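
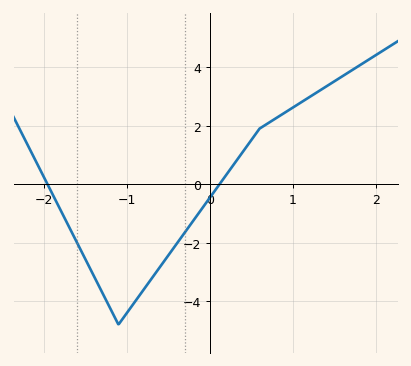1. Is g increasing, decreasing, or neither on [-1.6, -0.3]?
neither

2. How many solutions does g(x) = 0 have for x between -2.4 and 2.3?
2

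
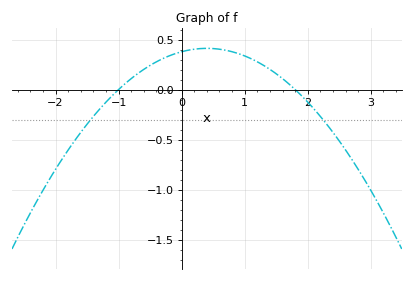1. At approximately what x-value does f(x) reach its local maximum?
0.4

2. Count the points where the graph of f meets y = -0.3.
2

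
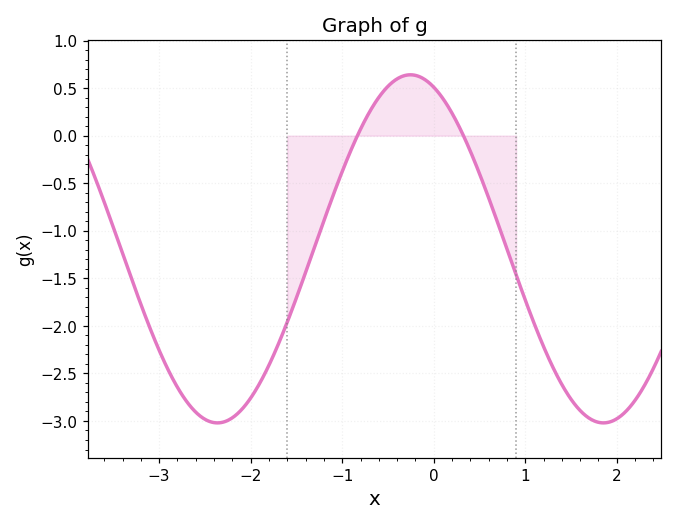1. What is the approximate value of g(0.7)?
-0.919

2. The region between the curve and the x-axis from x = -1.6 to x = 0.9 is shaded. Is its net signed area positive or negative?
negative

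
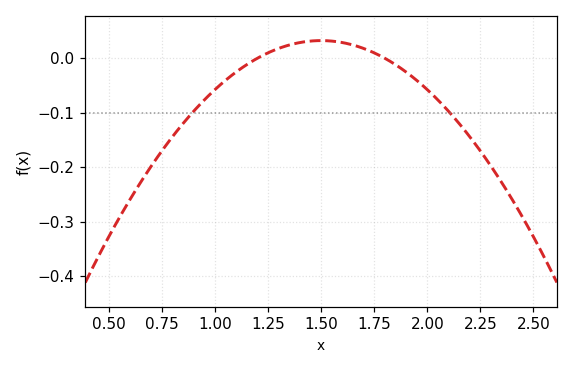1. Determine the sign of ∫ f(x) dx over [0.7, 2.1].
negative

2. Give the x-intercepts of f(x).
1.2, 1.8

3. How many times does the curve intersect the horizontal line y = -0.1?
2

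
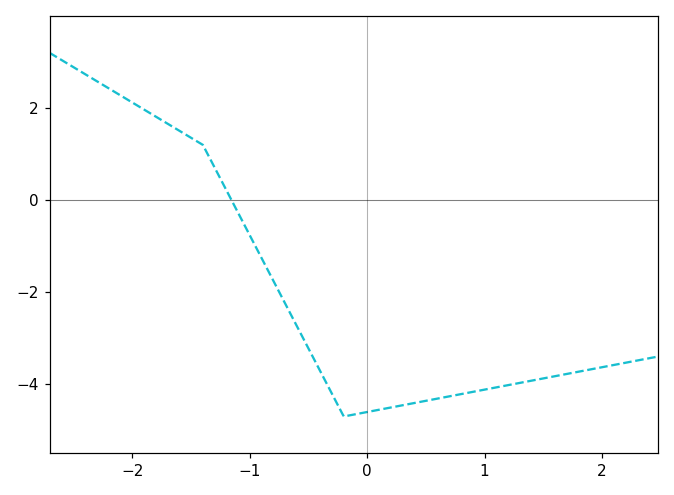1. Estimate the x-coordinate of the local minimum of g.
-0.2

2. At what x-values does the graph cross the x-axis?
-1.2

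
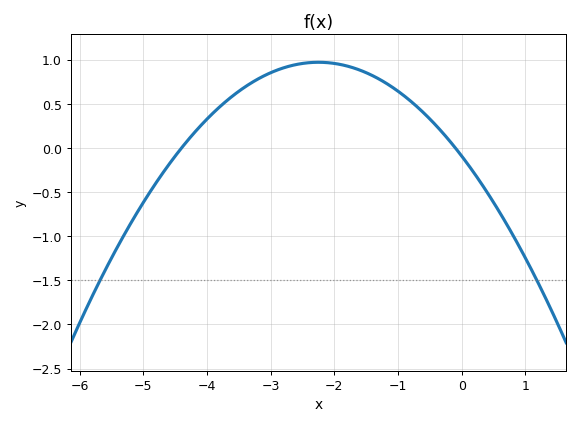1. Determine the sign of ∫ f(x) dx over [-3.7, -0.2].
positive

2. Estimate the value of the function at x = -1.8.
0.95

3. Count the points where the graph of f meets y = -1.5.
2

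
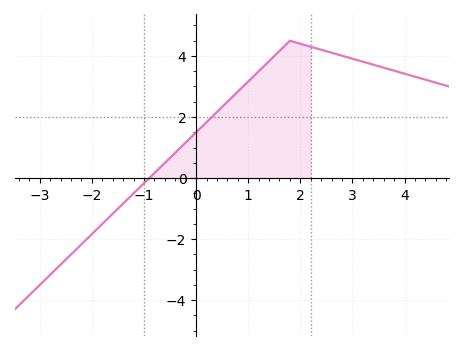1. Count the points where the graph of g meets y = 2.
1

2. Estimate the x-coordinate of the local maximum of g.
1.8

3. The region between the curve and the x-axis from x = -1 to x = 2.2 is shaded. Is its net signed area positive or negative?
positive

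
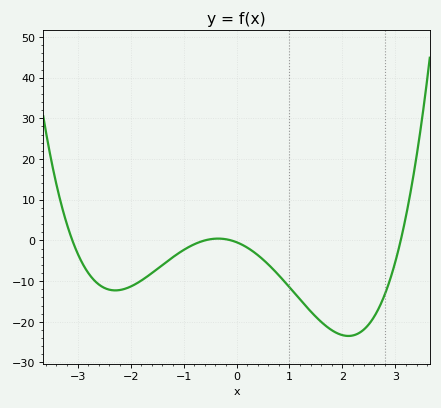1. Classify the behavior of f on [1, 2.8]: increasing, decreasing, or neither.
neither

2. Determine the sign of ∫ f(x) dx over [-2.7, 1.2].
negative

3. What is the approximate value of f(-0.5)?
0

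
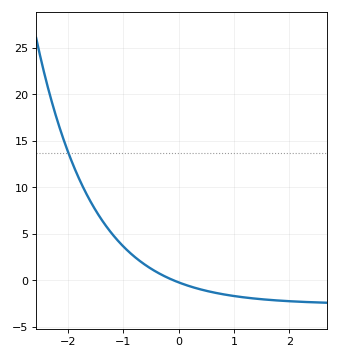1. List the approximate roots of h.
-0.1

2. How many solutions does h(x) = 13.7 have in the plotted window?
1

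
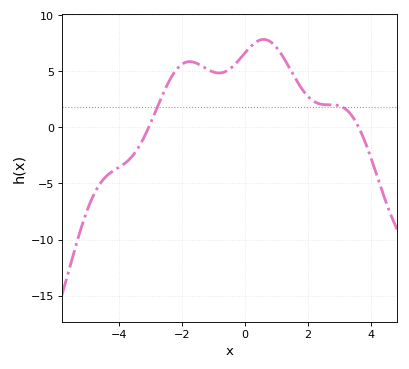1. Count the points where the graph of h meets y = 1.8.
2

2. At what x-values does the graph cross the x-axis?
-3.06, 3.62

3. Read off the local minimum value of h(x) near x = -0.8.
4.85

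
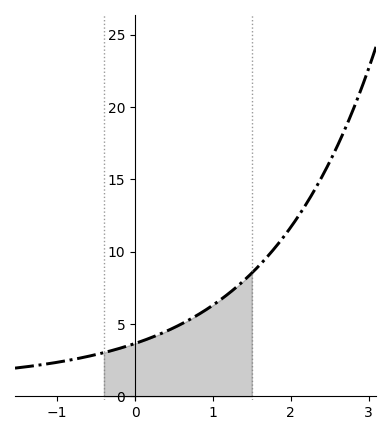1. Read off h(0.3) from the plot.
4.5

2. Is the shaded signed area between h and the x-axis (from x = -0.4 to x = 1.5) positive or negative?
positive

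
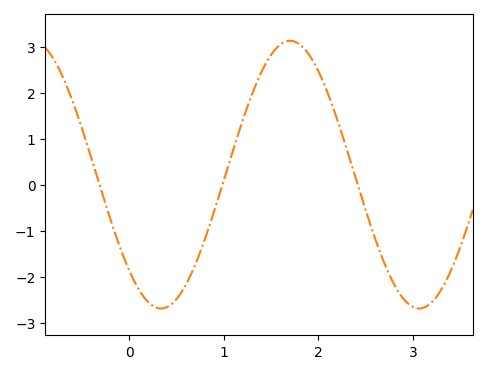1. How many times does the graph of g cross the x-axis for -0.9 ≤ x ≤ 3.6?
3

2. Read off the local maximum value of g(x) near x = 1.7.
3.1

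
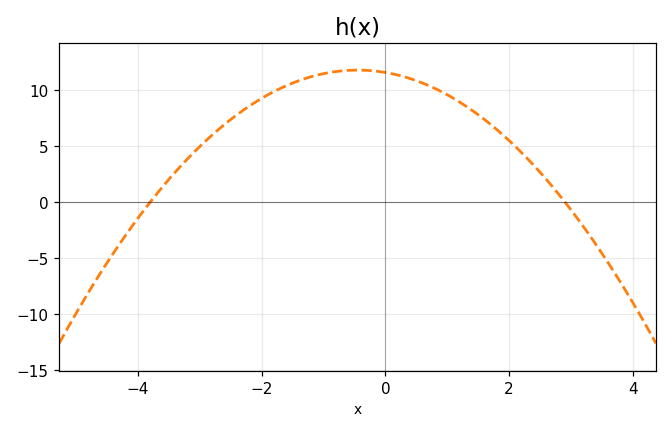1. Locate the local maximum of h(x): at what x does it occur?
-0.45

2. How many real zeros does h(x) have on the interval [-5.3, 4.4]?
2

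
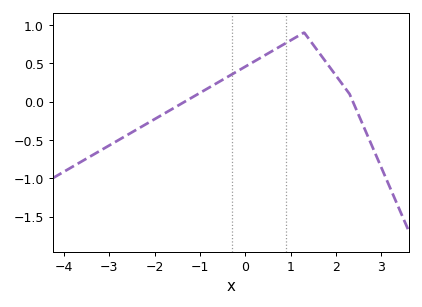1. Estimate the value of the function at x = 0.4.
0.592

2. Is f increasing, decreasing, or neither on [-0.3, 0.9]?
increasing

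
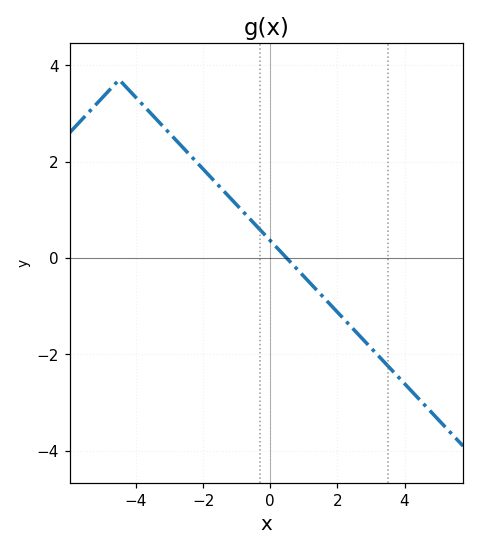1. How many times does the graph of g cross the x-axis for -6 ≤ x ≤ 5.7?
1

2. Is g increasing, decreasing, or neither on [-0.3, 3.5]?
decreasing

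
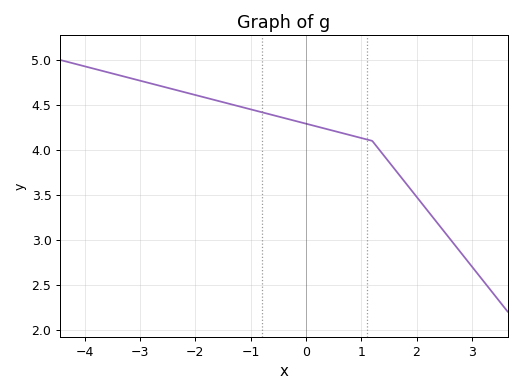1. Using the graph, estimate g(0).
4.29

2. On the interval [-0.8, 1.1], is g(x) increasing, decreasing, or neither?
decreasing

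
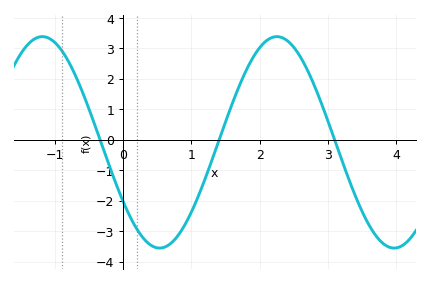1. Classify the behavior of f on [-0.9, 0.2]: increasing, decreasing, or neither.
decreasing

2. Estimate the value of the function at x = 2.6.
2.7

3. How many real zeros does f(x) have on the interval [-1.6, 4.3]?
3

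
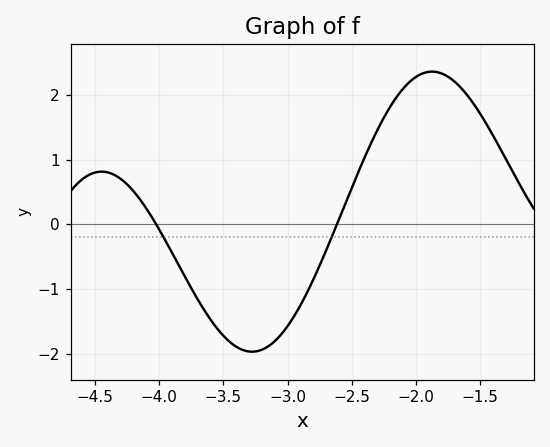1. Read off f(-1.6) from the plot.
2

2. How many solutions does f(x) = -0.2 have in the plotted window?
2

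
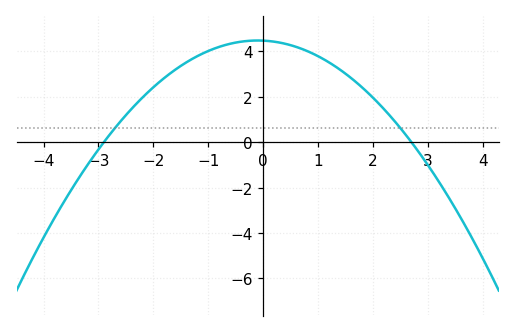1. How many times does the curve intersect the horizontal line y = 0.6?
2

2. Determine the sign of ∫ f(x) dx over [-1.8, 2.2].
positive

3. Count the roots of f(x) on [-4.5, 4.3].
2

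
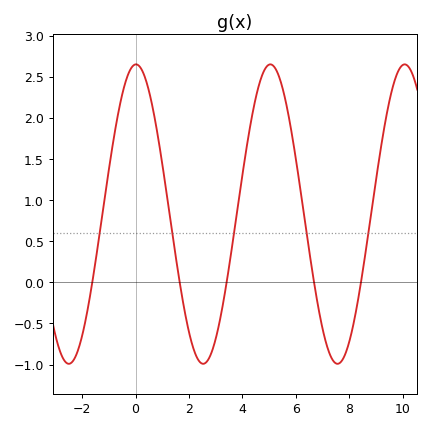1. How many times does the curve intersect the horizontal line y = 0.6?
5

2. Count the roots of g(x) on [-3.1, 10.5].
5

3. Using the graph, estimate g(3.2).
-0.4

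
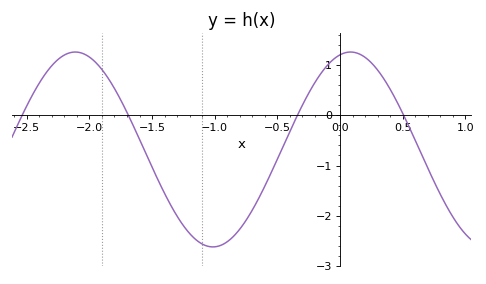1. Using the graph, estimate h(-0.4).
-0.3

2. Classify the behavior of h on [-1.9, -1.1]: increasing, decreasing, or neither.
decreasing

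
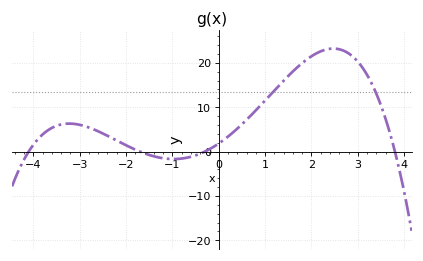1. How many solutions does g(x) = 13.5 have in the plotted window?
2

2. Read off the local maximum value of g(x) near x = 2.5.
23.2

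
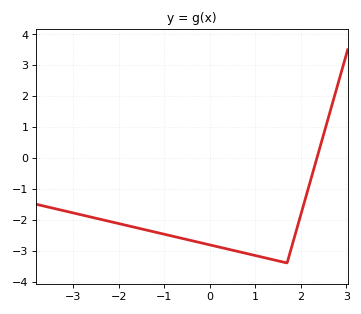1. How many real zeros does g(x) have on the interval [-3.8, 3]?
1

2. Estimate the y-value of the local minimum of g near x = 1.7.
-3.4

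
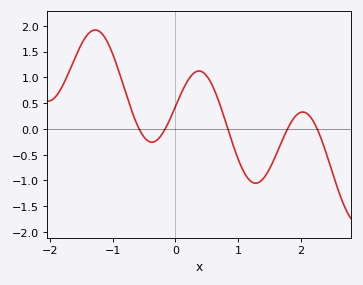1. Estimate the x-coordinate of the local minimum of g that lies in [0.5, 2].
1.3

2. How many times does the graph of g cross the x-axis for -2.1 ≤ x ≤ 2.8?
5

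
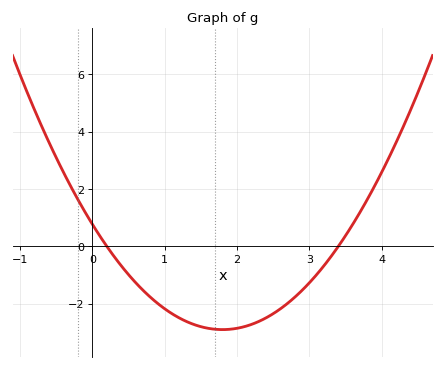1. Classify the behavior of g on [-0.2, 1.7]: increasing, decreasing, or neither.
decreasing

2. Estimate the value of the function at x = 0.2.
0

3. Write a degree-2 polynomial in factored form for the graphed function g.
y = 1.13(x - 0.2)(x - 3.4)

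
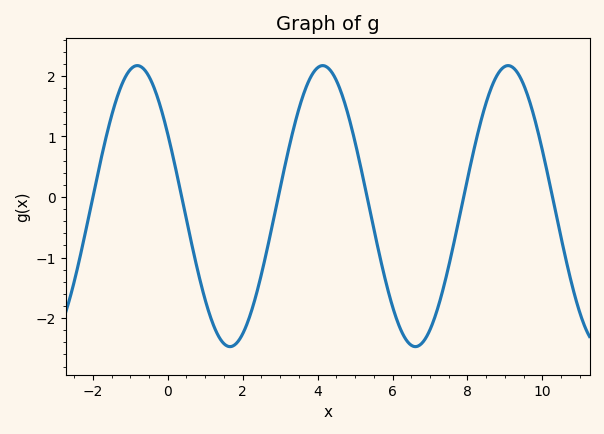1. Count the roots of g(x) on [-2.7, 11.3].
6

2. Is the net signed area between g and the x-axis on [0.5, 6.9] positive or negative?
negative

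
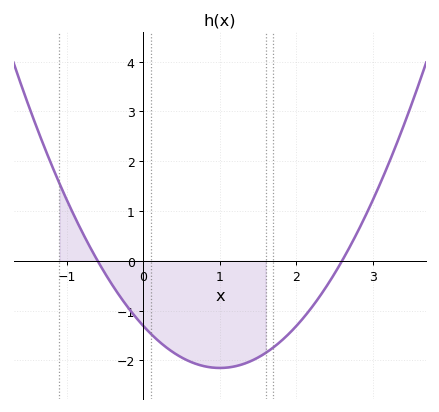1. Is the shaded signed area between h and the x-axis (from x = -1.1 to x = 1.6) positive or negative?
negative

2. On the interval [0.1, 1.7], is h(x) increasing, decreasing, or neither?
neither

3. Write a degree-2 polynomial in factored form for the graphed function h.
y = 0.84(x + 0.6)(x - 2.6)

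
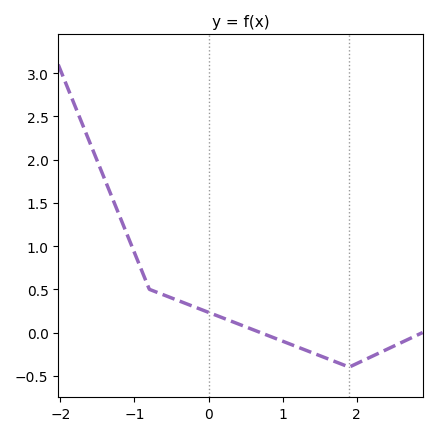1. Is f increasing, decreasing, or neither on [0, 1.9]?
decreasing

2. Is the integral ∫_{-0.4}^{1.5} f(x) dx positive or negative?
positive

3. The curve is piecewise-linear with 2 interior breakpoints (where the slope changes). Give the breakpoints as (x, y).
(-0.8, 0.5); (1.9, -0.4)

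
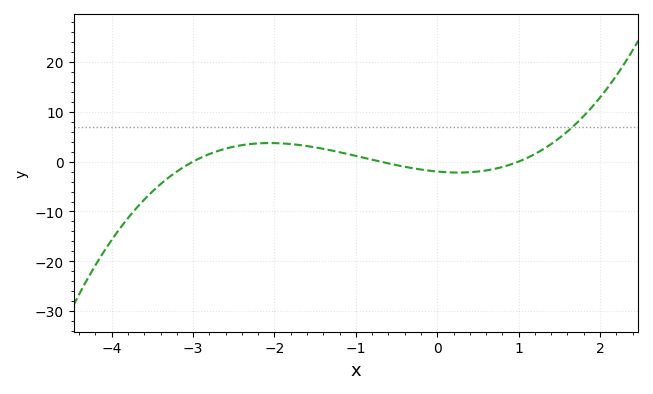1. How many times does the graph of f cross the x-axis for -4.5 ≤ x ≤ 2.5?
3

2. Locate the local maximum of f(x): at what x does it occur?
-2.06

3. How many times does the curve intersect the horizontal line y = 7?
1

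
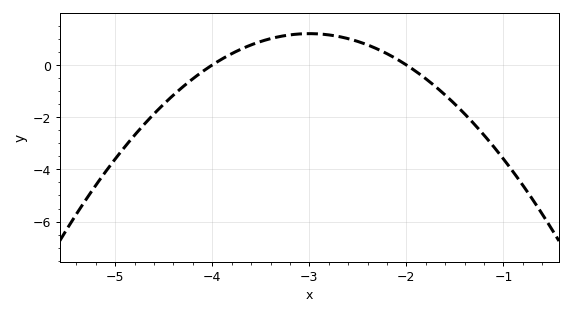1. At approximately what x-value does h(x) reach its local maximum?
-3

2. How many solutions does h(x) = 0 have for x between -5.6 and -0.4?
2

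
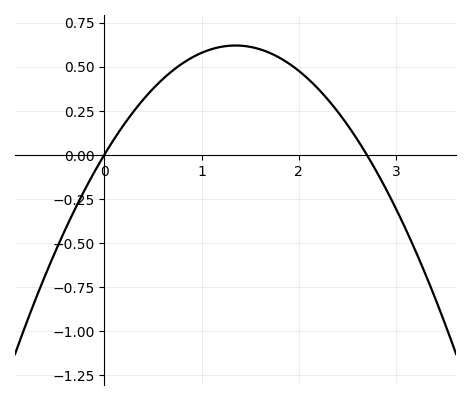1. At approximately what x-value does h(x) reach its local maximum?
1.35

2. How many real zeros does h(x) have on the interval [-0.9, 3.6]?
2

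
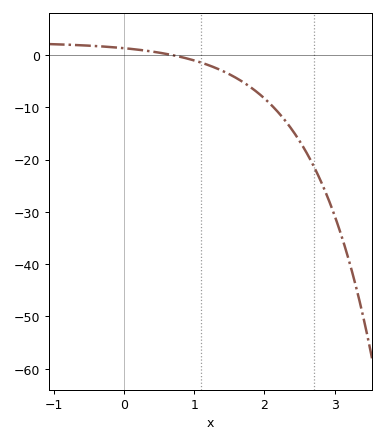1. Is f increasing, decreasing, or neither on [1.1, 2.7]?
decreasing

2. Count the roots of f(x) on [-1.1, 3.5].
1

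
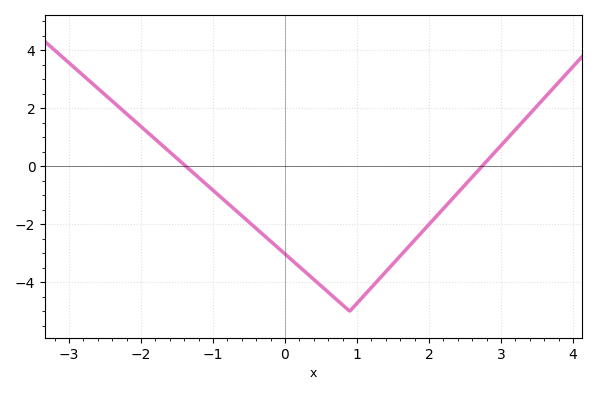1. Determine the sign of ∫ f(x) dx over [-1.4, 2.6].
negative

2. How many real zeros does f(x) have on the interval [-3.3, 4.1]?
2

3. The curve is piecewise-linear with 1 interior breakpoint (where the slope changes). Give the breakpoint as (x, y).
(0.9, -5)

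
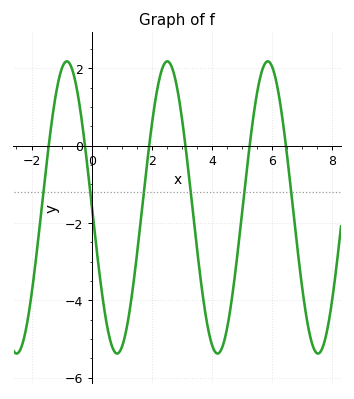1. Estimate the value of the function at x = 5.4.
0.8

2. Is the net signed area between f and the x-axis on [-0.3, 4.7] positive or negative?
negative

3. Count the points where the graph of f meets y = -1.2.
6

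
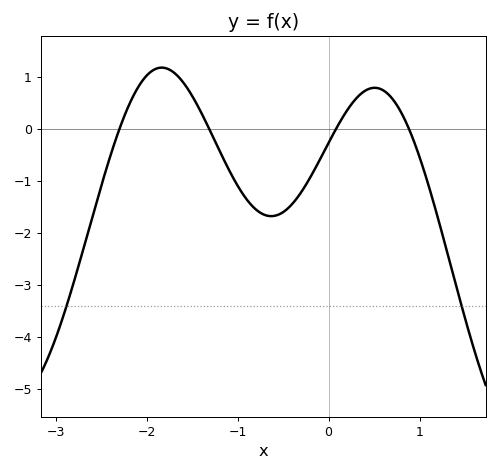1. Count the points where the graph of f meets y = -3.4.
2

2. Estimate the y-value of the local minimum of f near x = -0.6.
-1.7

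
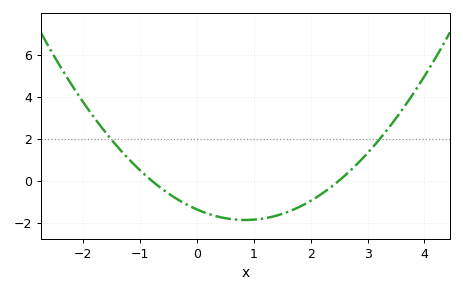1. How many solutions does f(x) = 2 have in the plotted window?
2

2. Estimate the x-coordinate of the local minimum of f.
0.8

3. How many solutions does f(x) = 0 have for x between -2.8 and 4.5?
2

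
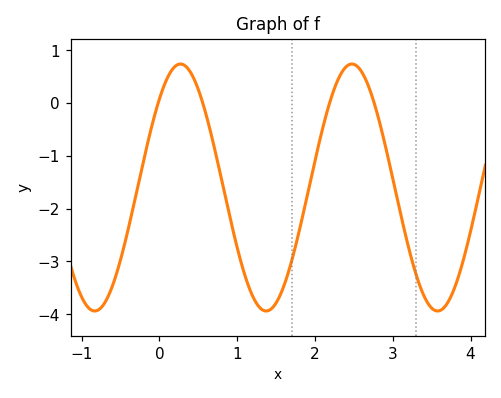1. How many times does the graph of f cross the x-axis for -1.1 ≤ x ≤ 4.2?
4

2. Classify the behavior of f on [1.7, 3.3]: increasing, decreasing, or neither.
neither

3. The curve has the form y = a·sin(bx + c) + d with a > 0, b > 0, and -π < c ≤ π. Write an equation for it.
y = 2.34sin(2.85x + 0.802) - 1.6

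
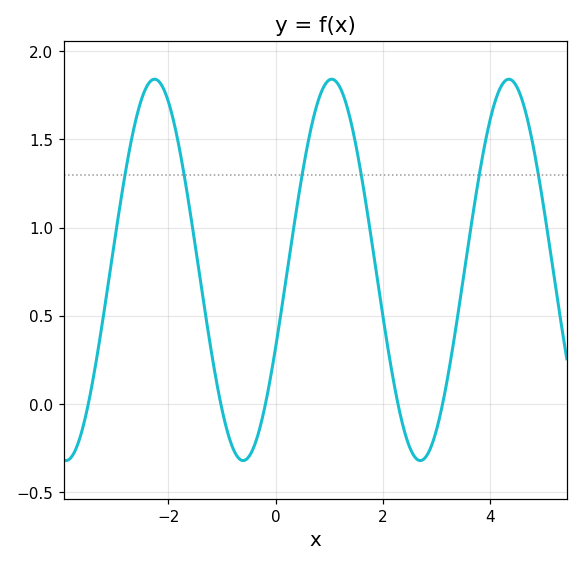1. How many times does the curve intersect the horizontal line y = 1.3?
6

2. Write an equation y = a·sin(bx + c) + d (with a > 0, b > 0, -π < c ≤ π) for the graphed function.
y = 1.08sin(1.9x - 0.42) + 0.76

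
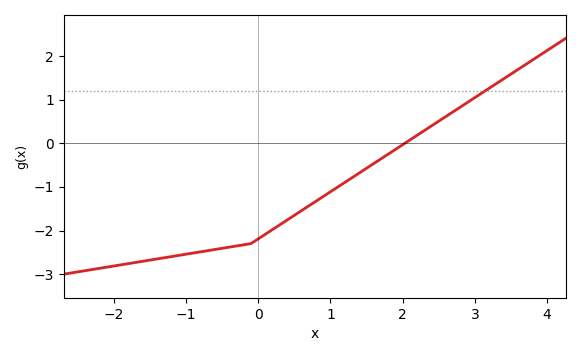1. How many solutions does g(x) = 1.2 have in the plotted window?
1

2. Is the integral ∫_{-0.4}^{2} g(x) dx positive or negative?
negative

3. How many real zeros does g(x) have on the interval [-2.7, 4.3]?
1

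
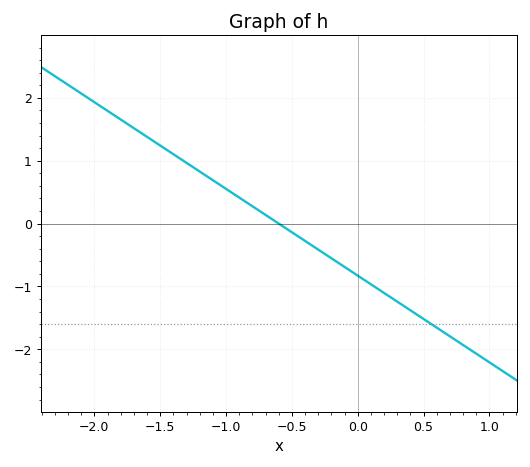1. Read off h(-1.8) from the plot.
1.66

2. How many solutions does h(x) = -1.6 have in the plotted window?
1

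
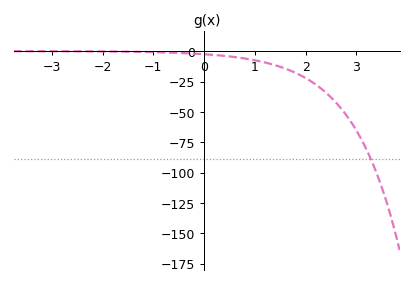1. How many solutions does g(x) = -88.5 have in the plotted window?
1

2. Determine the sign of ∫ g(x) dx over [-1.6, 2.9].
negative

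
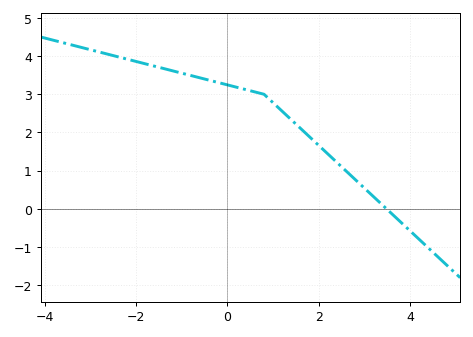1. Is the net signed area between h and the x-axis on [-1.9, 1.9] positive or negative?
positive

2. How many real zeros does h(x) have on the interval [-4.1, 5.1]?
1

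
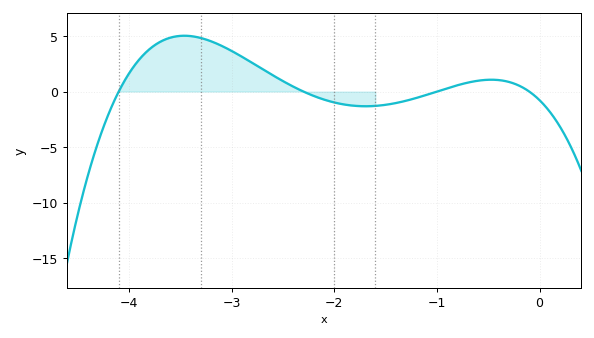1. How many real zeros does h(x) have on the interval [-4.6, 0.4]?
4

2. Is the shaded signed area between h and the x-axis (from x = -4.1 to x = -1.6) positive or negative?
positive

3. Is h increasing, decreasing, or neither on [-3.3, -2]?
decreasing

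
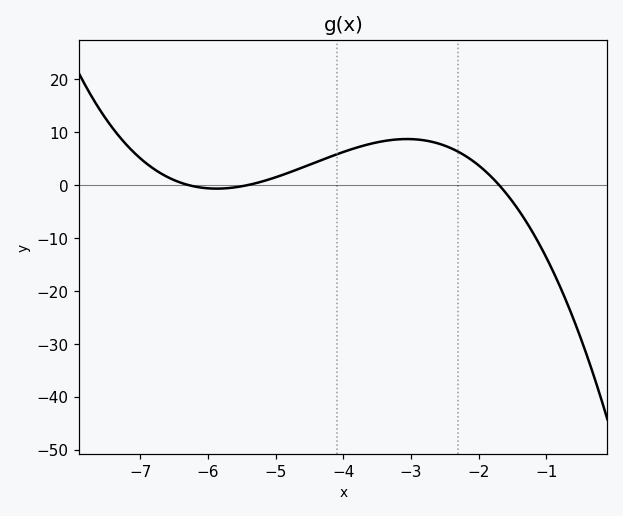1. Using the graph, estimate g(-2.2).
5.51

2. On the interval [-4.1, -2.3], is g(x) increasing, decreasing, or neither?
neither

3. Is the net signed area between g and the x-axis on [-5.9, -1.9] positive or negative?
positive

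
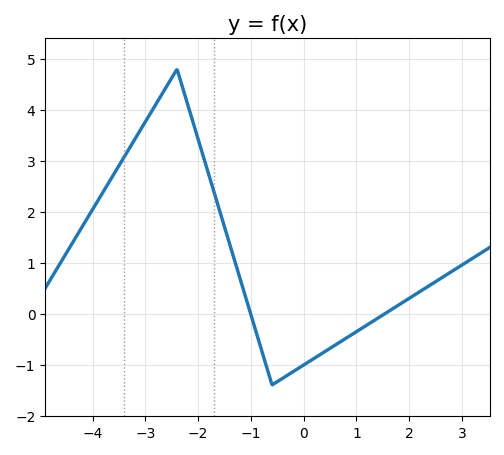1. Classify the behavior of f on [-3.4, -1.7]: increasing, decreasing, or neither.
neither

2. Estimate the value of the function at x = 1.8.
0.17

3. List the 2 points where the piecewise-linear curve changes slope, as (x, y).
(-2.4, 4.8); (-0.6, -1.4)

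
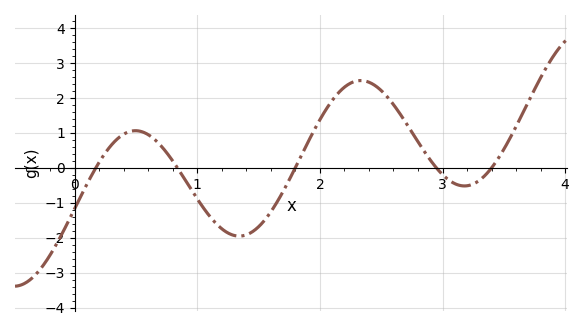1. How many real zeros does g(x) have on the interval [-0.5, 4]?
5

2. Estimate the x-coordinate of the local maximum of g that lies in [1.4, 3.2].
2.3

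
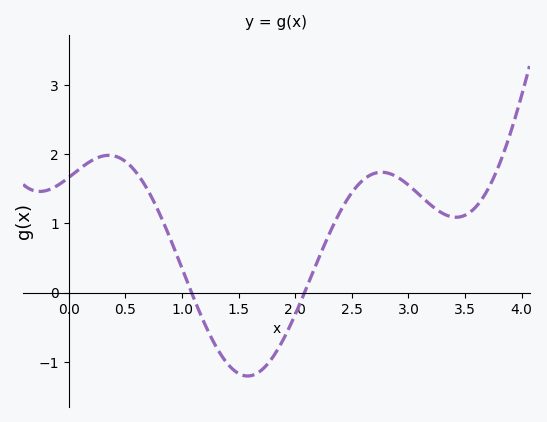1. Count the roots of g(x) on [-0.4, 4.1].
2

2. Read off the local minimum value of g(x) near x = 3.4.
1.09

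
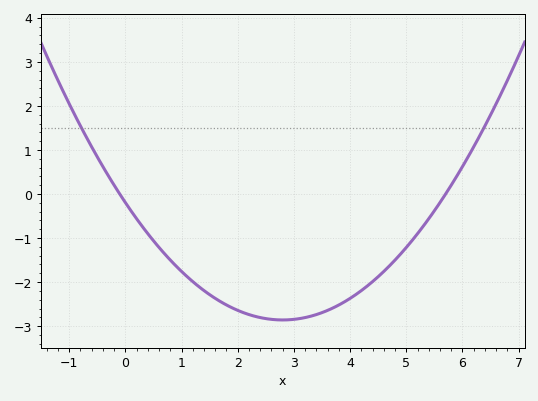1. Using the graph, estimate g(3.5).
-2.7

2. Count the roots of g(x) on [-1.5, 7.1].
2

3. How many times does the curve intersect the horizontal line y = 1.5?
2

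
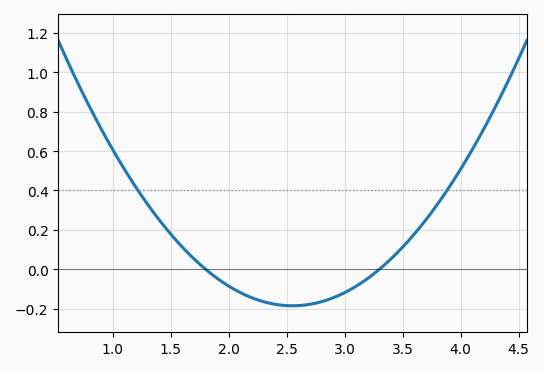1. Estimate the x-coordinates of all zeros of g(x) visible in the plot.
1.8, 3.3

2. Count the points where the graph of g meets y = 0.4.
2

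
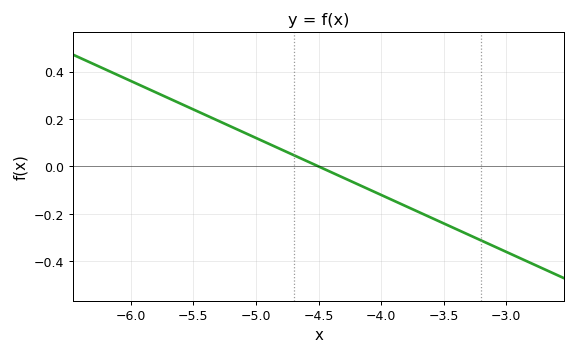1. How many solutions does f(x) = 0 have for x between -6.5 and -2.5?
1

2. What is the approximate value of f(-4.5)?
0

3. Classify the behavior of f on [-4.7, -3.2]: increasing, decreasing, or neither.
decreasing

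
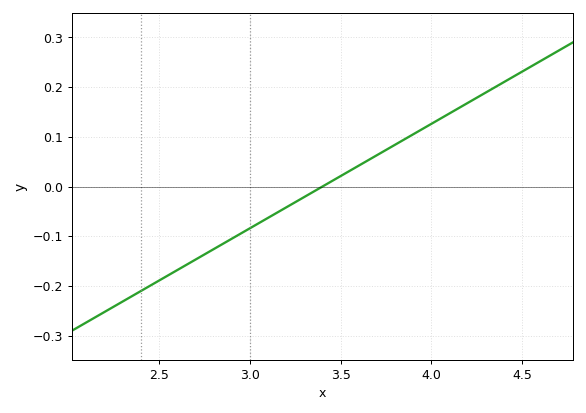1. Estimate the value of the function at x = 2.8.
-0.13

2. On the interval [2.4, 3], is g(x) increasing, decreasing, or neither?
increasing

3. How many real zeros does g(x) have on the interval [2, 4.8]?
1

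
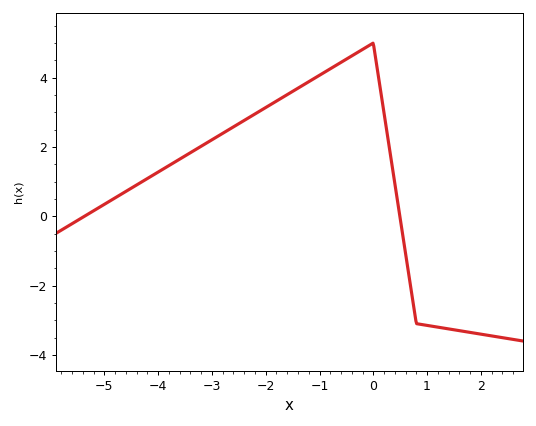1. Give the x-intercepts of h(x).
-5.4, 0.4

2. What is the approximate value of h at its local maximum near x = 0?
5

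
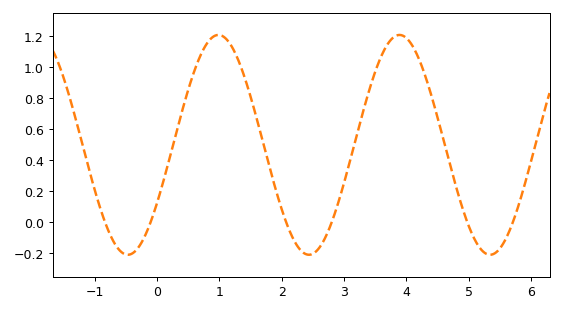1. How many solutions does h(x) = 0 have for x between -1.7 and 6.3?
6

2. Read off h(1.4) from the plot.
0.94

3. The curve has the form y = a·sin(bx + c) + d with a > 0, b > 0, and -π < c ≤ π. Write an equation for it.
y = 0.71sin(2.2x - 0.55) + 0.5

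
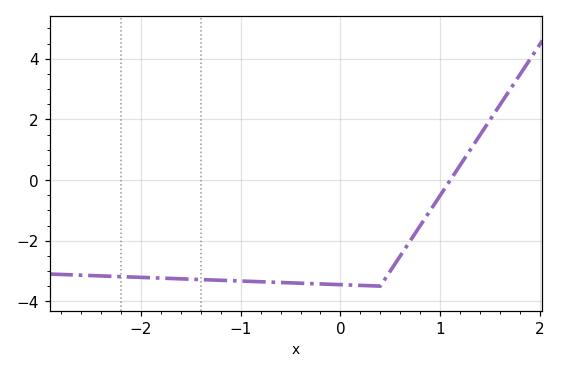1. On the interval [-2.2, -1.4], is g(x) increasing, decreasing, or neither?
decreasing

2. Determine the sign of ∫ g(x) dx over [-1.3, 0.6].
negative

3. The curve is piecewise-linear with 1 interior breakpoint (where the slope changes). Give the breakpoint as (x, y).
(0.4, -3.5)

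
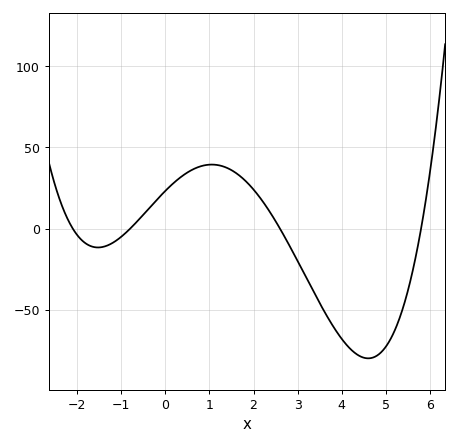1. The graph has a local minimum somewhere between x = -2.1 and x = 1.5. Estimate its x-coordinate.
-1.6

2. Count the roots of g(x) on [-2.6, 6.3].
4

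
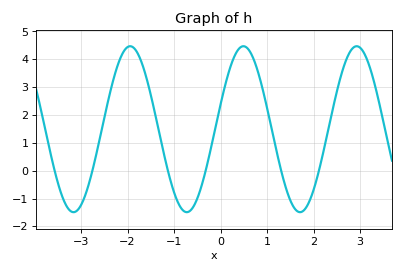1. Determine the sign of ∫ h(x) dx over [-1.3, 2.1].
positive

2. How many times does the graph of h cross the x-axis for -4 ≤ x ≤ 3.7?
6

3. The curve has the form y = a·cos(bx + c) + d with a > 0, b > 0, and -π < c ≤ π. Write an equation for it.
y = 2.98cos(2.6x - 1.3) + 1.49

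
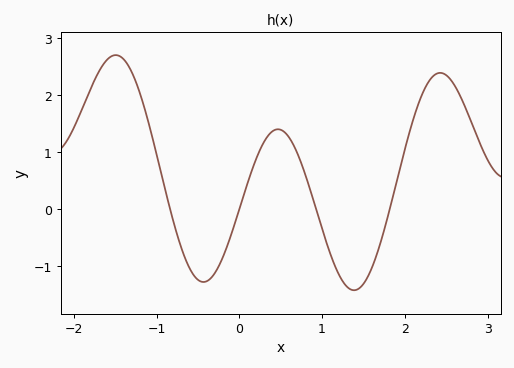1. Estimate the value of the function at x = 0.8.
0.6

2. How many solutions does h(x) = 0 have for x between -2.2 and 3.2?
4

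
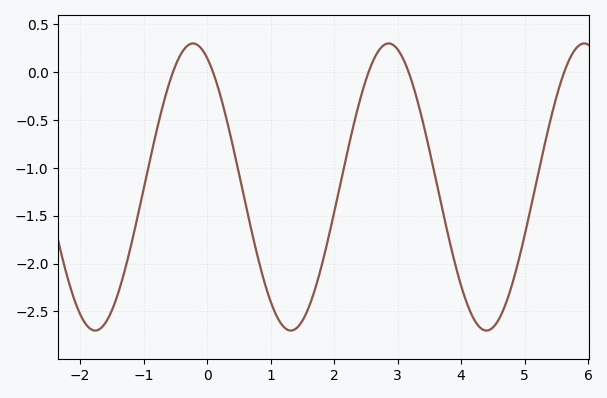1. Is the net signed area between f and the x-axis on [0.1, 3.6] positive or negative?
negative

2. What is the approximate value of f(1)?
-2.39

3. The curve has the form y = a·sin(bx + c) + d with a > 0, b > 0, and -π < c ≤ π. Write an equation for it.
y = 1.5sin(2.04x + 2.02) - 1.2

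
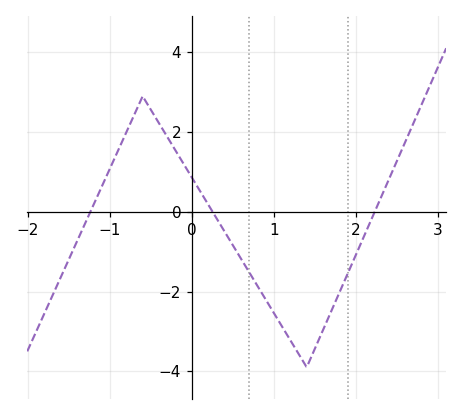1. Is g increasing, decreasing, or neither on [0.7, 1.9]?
neither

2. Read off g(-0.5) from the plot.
2.6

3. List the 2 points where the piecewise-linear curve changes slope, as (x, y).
(-0.6, 2.9); (1.4, -3.9)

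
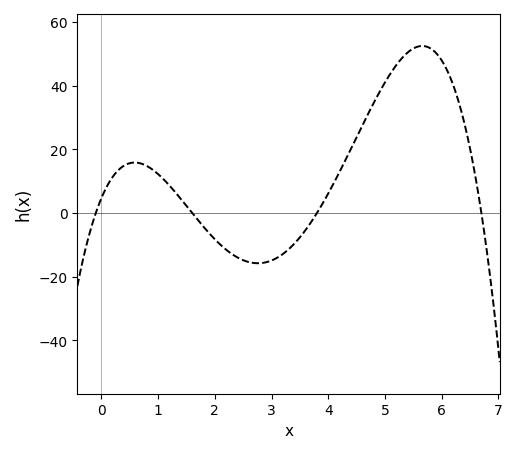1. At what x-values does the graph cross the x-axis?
-0.1, 1.6, 3.8, 6.7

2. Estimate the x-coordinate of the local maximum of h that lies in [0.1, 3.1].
0.6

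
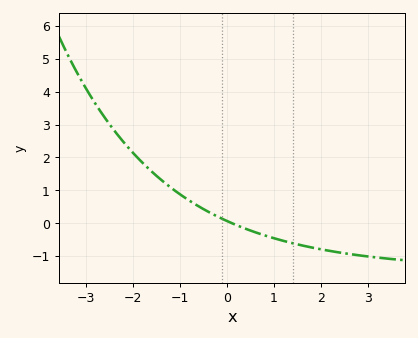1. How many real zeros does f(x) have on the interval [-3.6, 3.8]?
1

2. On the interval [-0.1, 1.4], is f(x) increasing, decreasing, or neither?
decreasing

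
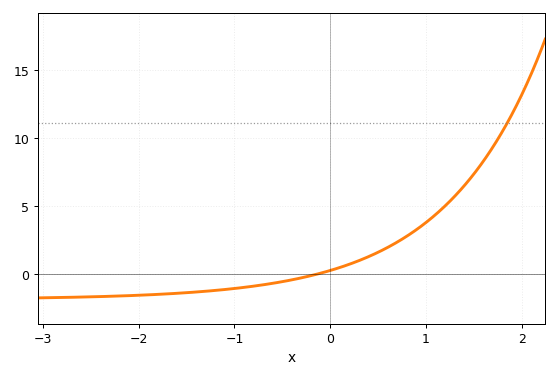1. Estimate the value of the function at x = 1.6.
8.5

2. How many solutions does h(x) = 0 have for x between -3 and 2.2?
1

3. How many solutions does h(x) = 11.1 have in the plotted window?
1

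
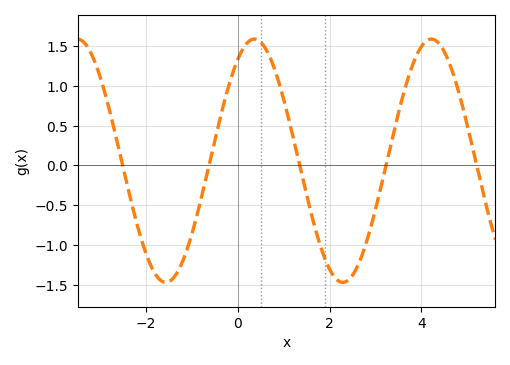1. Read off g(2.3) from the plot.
-1.47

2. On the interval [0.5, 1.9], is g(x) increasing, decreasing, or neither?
decreasing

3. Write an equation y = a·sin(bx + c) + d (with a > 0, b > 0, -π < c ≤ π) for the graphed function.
y = 1.53sin(1.63x + 0.98) + 0.06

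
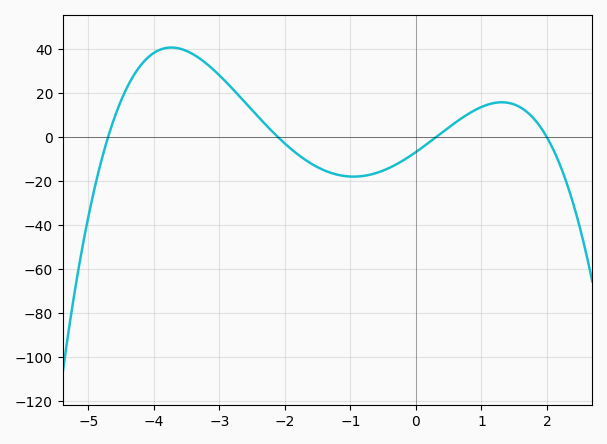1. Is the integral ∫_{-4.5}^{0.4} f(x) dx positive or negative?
positive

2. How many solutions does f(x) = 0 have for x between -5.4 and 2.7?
4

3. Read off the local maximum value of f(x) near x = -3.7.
40.9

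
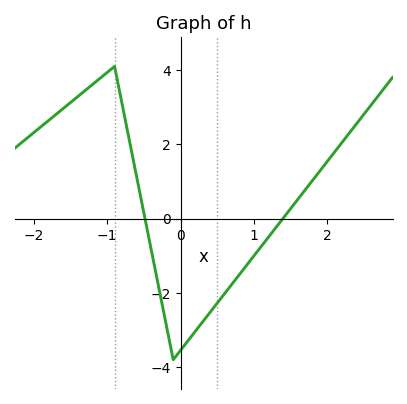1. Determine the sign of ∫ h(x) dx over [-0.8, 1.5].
negative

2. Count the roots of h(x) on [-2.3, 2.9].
2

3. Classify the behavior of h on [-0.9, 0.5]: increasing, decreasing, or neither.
neither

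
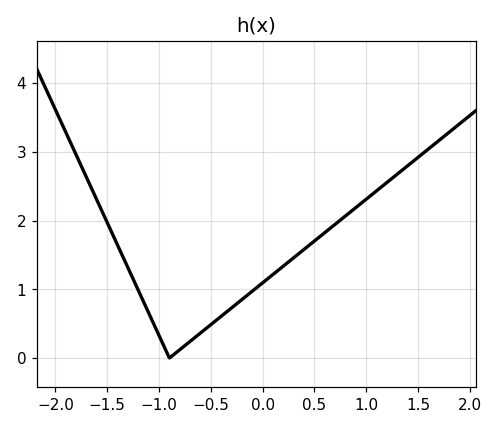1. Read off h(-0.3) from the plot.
0.7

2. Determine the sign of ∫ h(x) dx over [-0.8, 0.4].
positive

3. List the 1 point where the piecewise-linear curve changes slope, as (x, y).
(-0.9, 0)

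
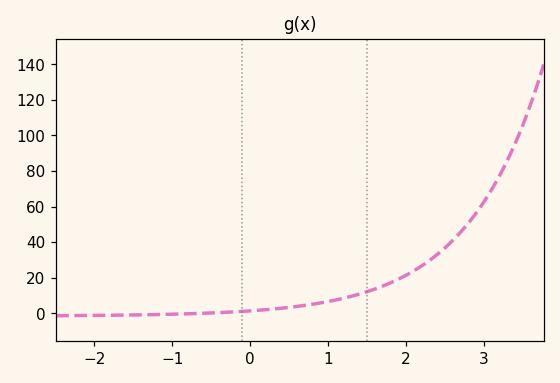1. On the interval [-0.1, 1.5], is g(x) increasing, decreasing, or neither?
increasing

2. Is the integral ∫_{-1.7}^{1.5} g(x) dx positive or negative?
positive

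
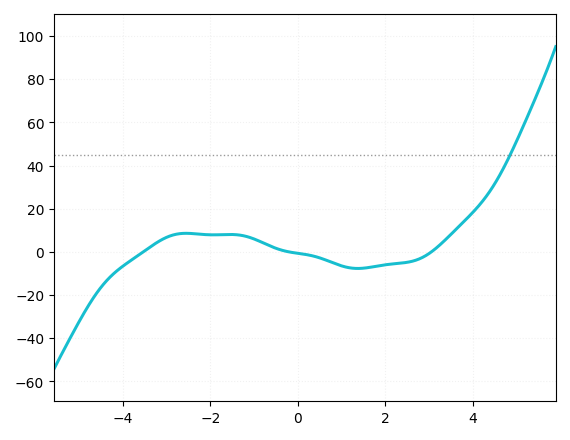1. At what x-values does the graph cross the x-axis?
-3.6, -0.2, 3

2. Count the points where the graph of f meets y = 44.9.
1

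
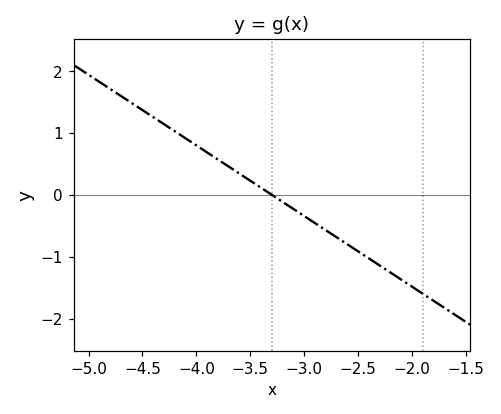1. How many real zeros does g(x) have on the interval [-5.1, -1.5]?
1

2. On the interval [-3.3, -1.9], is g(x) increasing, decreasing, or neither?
decreasing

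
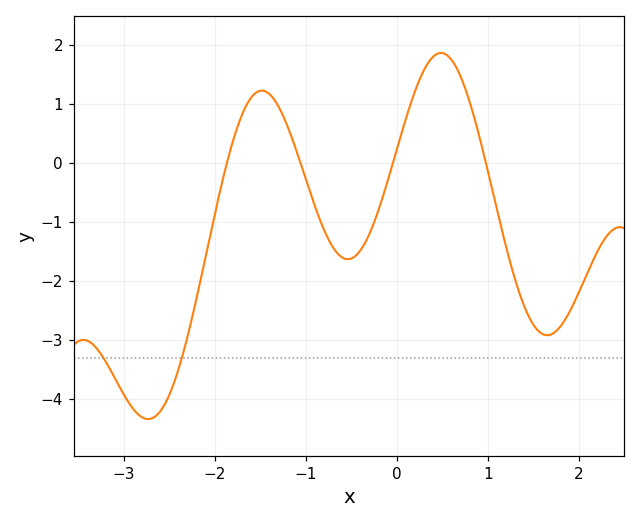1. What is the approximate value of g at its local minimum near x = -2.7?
-4.3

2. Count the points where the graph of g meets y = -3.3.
2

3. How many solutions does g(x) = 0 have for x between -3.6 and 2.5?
4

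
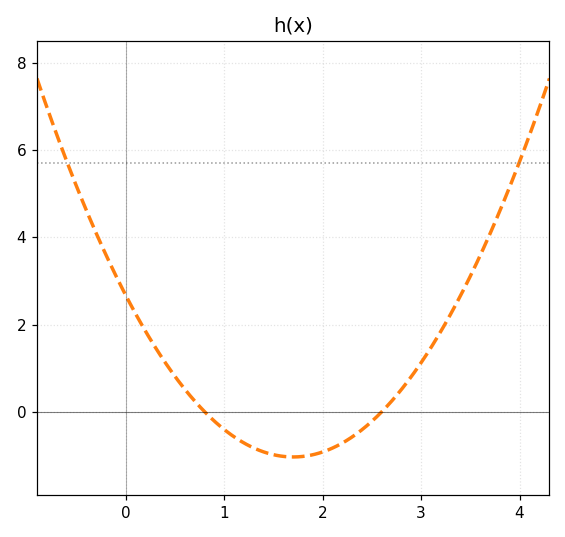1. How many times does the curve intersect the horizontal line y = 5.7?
2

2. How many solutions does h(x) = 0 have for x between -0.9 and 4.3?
2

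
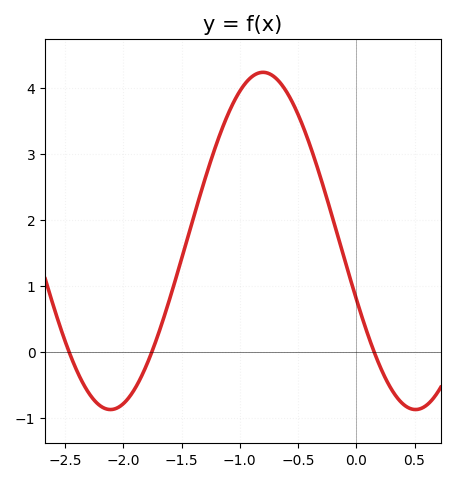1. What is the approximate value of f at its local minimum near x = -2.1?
-0.87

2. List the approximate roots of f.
-2.46, -1.75, 0.154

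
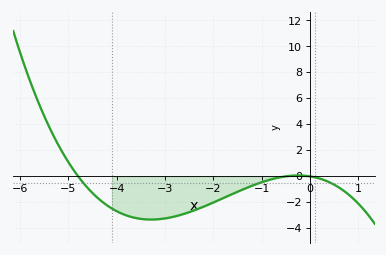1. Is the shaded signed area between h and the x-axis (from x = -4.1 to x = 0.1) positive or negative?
negative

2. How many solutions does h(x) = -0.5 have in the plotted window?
3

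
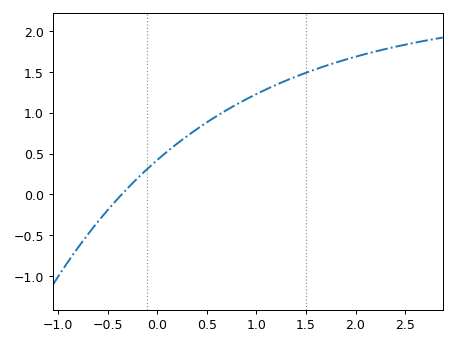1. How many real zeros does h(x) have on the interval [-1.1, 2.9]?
1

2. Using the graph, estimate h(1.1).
1.29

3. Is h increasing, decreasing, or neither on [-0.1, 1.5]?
increasing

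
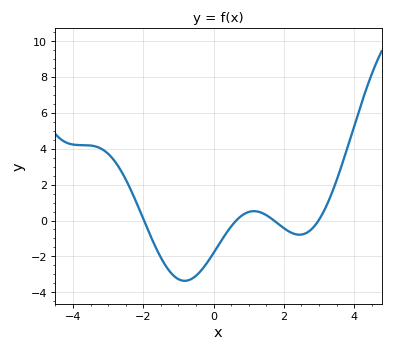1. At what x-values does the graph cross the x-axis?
-2, 0.6, 1.8, 3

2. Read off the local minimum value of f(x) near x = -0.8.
-3.4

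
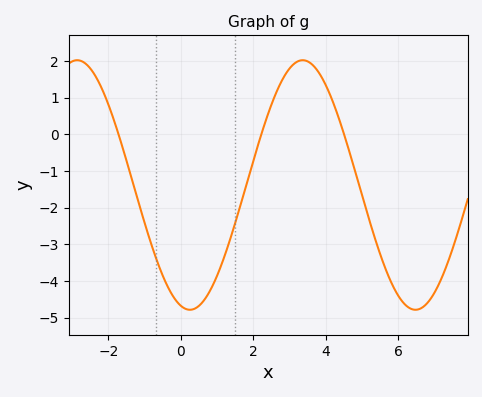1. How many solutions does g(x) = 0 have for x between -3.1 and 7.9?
3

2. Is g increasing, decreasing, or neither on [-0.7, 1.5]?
neither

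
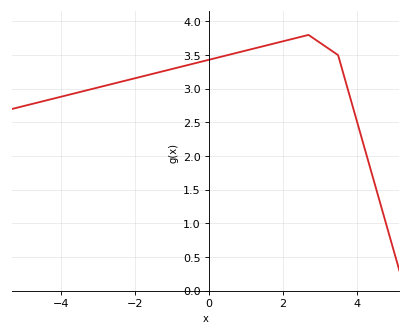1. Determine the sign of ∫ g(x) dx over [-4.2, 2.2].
positive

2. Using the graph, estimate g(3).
3.69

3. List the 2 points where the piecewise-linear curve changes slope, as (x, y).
(2.7, 3.8); (3.5, 3.5)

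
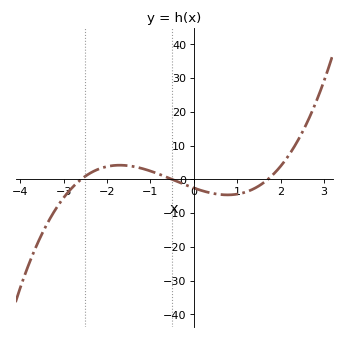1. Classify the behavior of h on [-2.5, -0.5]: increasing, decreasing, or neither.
neither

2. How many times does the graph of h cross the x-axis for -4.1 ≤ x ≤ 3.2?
3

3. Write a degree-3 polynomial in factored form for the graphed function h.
y = 1.15(x + 2.6)(x + 0.5)(x - 1.7)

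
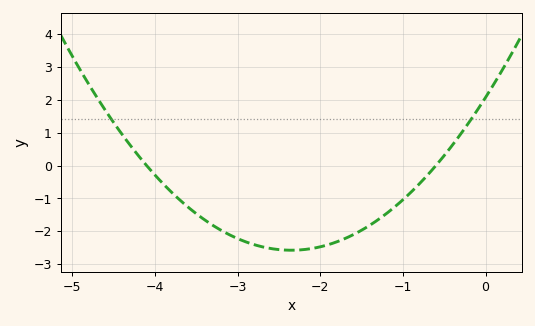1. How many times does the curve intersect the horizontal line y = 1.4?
2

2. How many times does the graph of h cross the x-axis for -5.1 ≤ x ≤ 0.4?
2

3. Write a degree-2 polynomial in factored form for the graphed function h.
y = 0.84(x + 4.1)(x + 0.6)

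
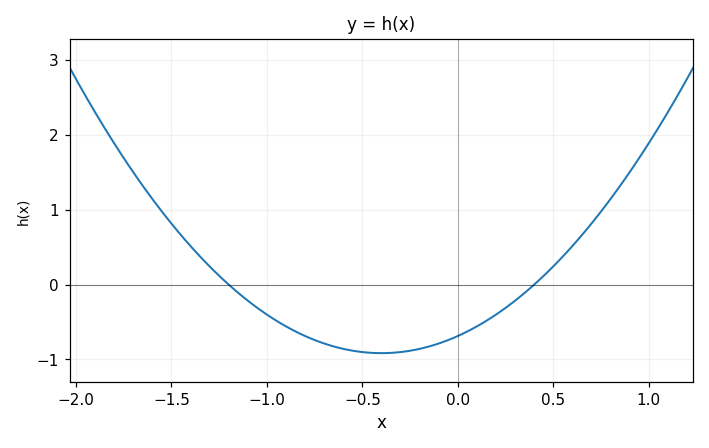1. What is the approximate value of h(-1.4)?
0.5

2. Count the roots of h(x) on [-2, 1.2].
2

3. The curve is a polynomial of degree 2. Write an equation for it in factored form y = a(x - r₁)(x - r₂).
y = 1.43(x + 1.2)(x - 0.4)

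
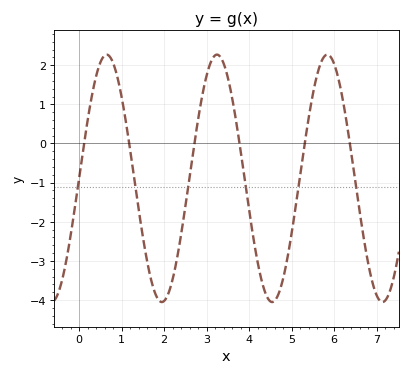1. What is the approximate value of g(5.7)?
2.09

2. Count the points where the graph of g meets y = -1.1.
6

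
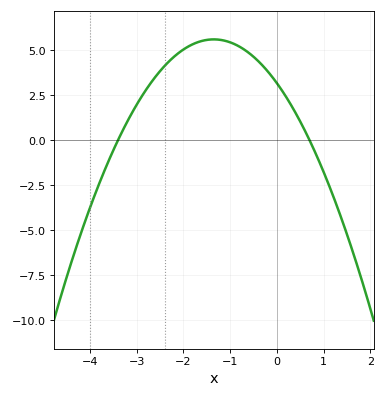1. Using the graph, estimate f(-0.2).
3.83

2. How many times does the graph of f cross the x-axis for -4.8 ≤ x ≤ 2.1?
2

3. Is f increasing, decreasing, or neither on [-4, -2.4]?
increasing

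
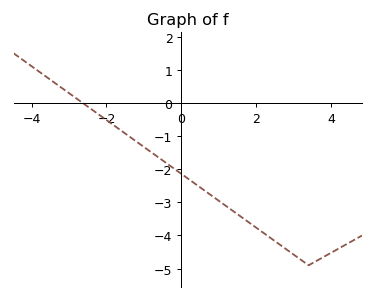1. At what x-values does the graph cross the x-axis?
-2.63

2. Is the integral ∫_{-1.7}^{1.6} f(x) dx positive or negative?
negative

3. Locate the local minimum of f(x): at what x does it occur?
3.4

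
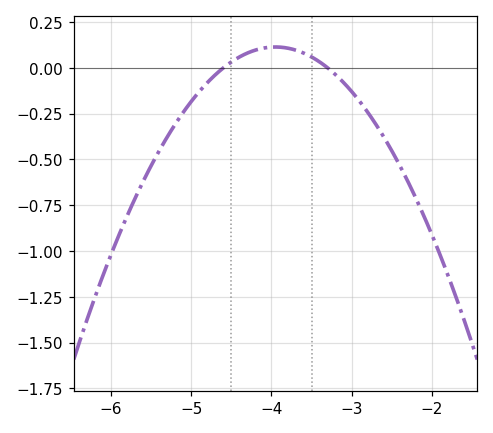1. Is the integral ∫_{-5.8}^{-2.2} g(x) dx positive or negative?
negative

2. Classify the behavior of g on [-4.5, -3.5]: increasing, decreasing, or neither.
neither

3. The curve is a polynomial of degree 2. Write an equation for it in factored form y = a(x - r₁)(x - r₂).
y = -0.27(x + 4.6)(x + 3.3)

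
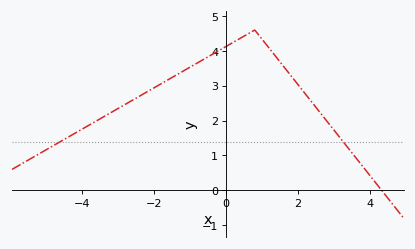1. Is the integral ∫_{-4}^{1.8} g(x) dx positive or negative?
positive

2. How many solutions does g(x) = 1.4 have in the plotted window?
2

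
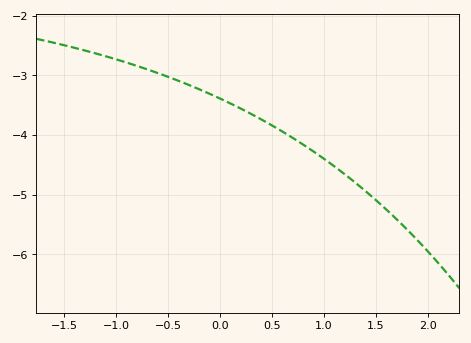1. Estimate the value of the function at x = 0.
-3.39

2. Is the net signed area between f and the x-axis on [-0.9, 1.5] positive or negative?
negative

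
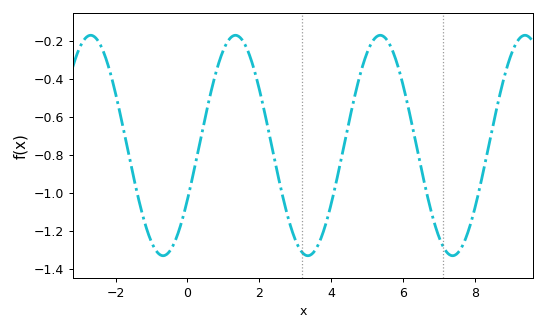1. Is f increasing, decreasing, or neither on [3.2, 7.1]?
neither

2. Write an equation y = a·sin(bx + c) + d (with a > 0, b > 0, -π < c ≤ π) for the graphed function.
y = 0.58sin(1.56x - 0.512) - 0.75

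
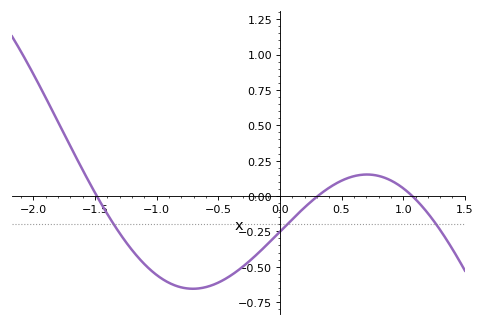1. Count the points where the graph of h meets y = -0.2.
3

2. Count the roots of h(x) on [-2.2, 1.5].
3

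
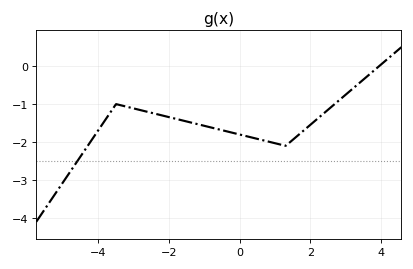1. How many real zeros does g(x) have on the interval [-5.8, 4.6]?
1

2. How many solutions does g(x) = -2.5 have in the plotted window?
1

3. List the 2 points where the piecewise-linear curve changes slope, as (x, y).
(-3.5, -1); (1.3, -2.1)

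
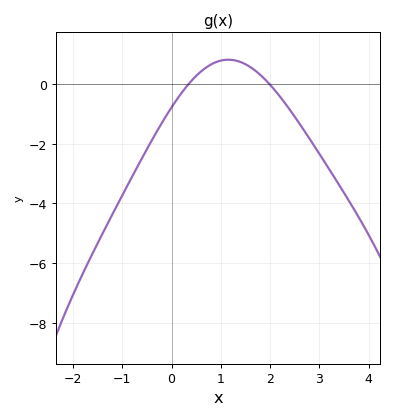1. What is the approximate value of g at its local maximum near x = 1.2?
0.8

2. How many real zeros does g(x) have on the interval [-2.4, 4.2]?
2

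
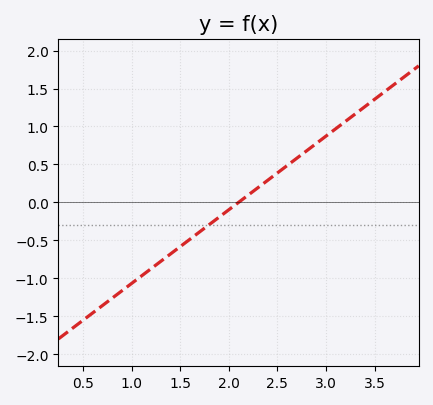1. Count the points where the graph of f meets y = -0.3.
1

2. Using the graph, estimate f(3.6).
1.46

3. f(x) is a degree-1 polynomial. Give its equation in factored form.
y = 0.97(x - 2.1)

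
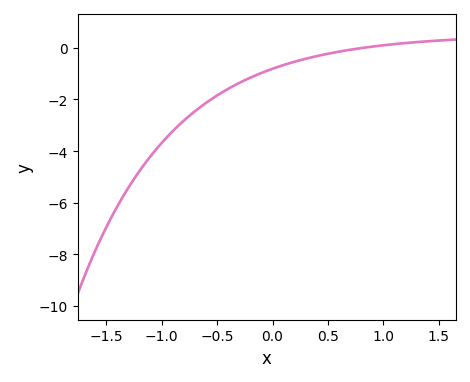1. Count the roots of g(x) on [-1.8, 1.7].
1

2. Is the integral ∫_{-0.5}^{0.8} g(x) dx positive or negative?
negative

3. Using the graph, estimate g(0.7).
0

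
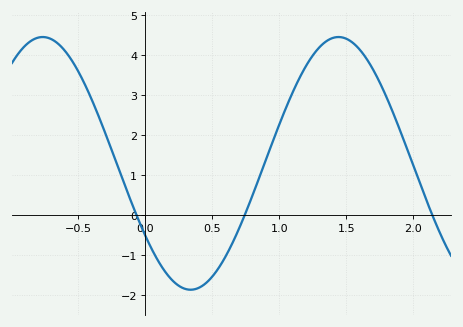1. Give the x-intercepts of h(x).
-0.062, 0.742, 2.14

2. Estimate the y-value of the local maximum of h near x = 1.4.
4.46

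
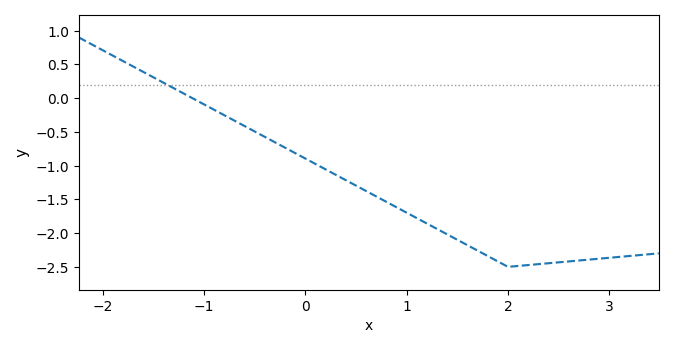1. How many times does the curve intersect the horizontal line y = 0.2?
1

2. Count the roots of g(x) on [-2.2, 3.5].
1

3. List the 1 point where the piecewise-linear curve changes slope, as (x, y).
(2, -2.5)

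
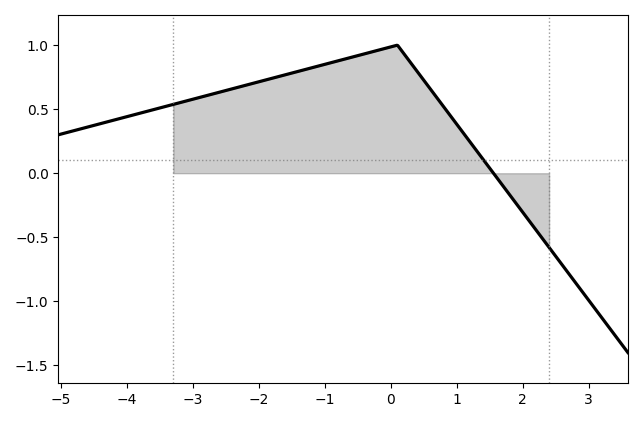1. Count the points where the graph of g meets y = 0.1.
1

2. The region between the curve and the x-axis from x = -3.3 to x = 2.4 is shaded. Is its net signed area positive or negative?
positive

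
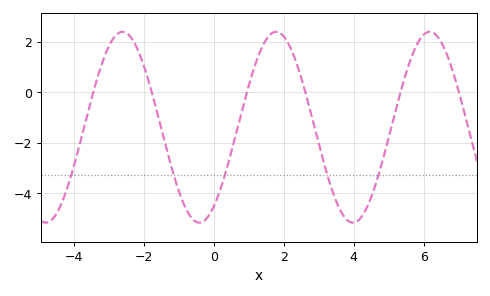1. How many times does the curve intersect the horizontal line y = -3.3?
5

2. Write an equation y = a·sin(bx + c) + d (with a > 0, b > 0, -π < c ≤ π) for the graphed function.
y = 3.78sin(1.4x - 0.97) - 1.39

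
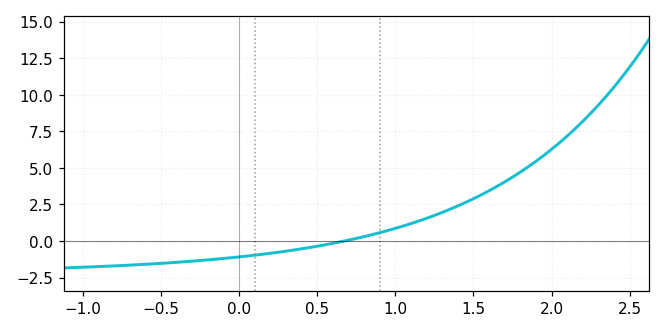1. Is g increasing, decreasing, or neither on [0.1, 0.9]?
increasing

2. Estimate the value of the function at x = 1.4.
2.4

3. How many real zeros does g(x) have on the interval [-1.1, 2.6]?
1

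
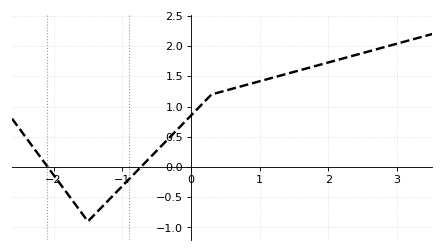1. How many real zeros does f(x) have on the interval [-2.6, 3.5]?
2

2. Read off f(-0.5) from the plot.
0.25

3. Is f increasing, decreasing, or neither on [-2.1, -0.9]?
neither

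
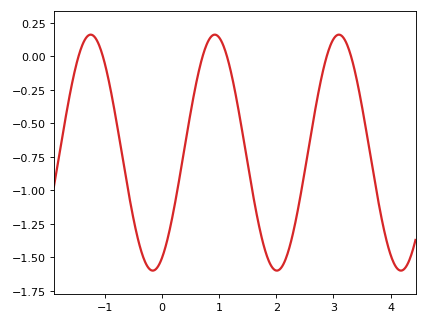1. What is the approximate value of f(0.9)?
0.158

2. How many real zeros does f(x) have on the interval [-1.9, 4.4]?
6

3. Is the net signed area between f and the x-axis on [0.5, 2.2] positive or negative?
negative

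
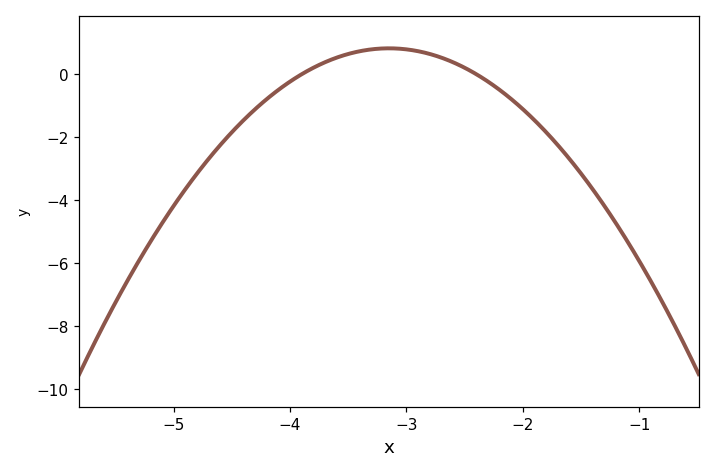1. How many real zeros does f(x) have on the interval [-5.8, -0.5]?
2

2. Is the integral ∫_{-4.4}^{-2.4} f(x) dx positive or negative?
positive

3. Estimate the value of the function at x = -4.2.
-0.8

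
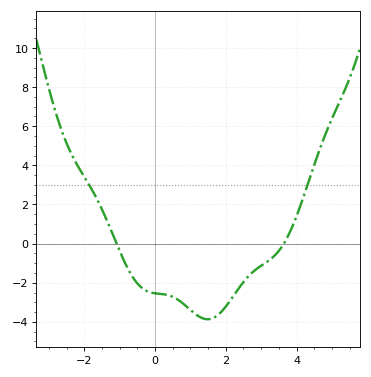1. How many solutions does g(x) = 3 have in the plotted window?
2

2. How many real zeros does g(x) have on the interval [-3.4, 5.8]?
2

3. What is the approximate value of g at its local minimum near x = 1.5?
-3.87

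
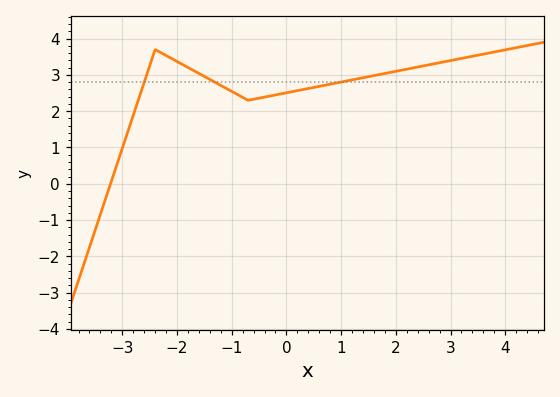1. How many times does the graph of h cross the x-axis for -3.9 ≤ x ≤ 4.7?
1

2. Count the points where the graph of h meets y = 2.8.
3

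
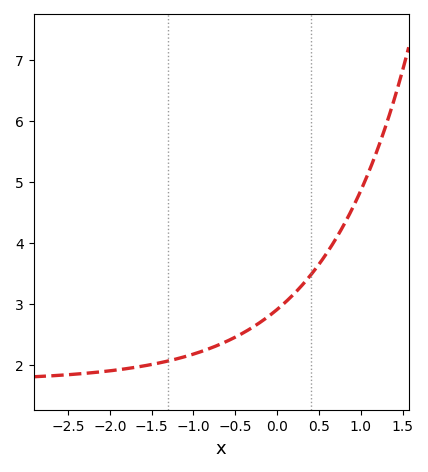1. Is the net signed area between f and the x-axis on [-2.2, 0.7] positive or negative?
positive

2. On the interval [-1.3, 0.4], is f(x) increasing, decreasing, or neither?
increasing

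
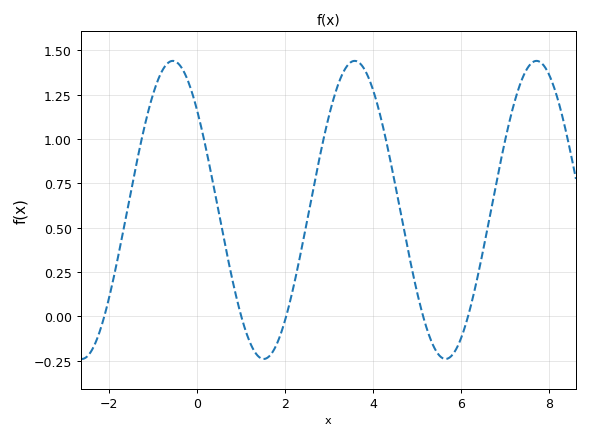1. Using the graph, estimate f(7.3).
1.28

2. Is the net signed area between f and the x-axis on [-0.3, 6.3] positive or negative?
positive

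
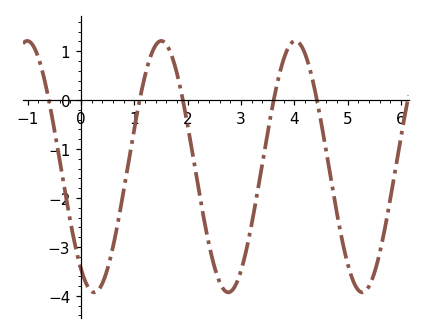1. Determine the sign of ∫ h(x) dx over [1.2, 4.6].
negative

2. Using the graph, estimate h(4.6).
-1.1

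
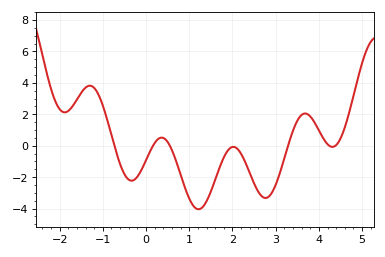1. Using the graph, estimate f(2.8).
-3.31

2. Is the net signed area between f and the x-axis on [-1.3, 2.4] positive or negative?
negative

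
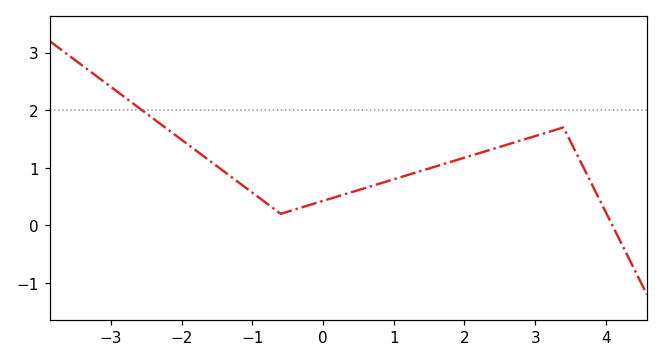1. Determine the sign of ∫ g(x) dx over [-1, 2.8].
positive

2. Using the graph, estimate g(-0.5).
0.237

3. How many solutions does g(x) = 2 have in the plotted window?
1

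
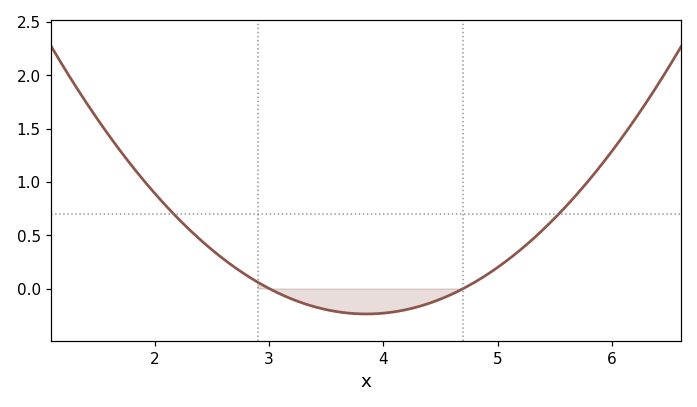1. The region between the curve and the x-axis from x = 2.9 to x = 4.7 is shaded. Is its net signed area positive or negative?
negative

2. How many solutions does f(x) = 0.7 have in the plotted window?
2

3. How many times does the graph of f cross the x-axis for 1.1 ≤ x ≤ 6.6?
2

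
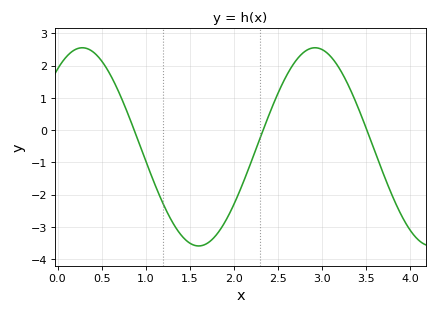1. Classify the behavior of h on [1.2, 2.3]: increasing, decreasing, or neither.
neither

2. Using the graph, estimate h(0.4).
2.43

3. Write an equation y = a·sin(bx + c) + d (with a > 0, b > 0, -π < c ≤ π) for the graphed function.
y = 3.07sin(2.38x + 0.902) - 0.52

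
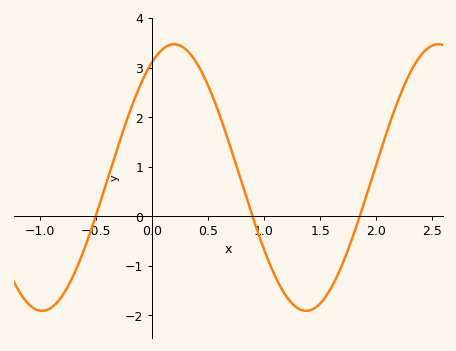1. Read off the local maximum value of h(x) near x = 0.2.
3.47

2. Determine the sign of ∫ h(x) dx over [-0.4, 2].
positive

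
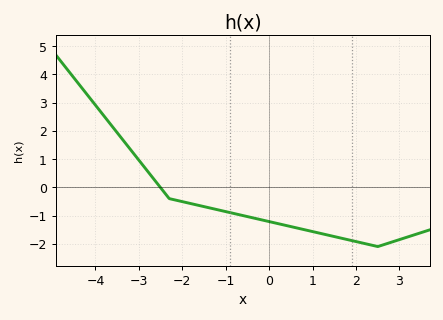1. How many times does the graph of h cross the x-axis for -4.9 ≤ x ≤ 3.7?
1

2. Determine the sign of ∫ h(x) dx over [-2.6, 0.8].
negative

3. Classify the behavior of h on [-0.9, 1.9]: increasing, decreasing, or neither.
decreasing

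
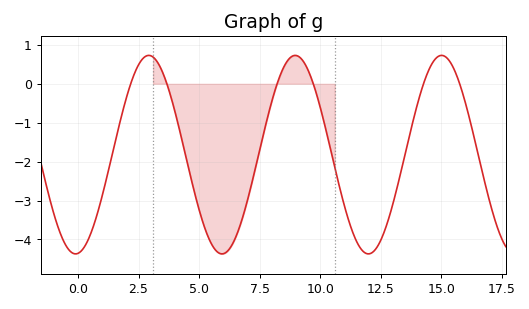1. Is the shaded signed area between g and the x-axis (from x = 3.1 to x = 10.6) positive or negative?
negative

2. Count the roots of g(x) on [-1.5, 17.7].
6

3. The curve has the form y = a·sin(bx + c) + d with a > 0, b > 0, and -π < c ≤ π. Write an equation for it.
y = 2.55sin(1.04x - 1.47) - 1.82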